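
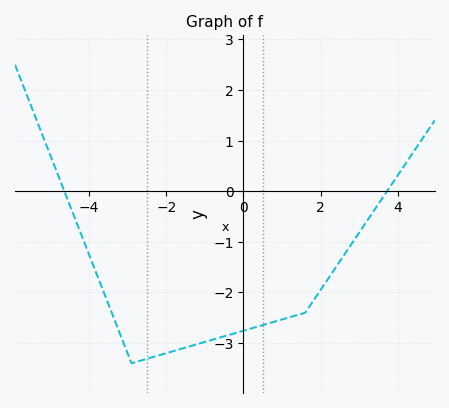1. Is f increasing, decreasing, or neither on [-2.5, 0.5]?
increasing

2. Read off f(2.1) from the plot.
-1.8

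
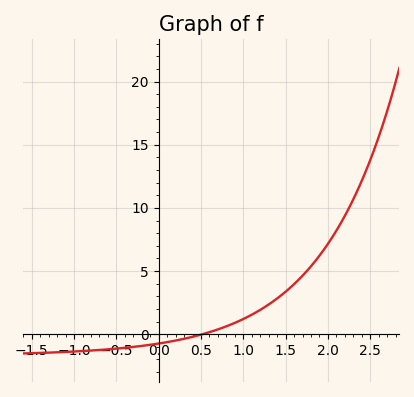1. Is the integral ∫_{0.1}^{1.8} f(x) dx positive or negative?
positive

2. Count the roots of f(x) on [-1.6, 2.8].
1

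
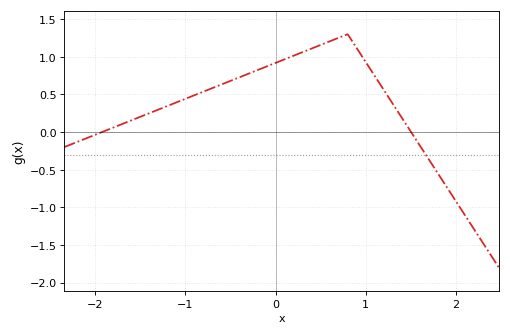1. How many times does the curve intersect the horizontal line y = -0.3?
1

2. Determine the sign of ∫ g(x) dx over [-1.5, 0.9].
positive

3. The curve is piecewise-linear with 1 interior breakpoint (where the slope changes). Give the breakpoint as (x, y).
(0.8, 1.3)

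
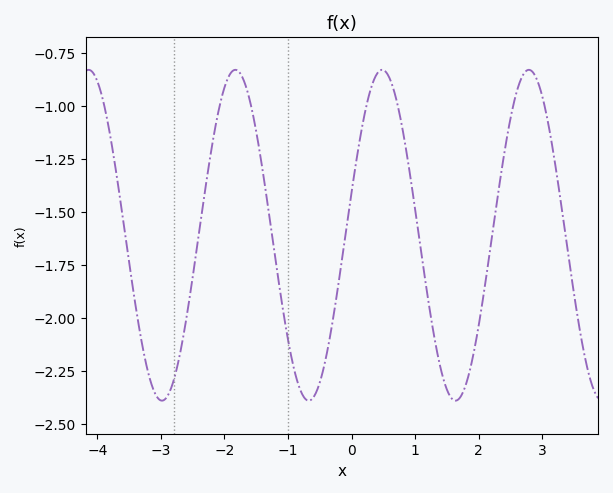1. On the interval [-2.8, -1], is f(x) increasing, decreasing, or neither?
neither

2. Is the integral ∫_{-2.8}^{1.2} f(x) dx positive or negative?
negative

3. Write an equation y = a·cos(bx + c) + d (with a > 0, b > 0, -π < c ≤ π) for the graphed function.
y = 0.78cos(2.72x - 1.31) - 1.61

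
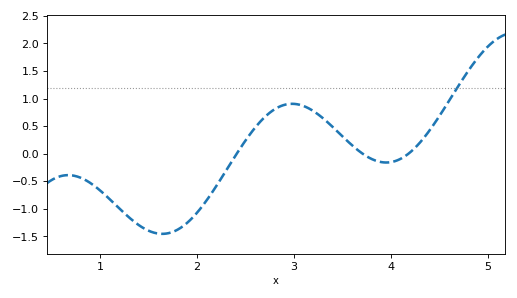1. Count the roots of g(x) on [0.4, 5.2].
3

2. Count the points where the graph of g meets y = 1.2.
1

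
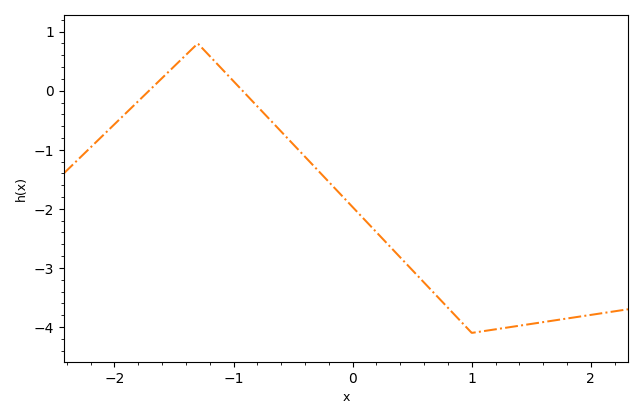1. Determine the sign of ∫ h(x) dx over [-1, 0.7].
negative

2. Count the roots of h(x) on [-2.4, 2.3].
2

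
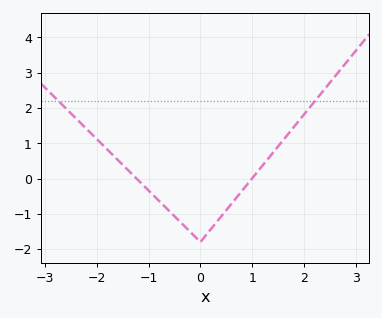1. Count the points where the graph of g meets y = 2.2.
2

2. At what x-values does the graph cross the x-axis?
-1.2, 1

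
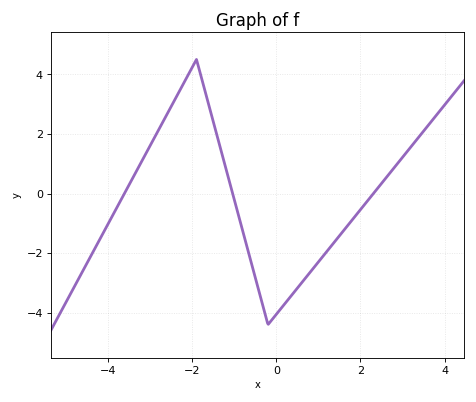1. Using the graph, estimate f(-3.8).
-0.4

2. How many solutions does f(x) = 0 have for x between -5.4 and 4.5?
3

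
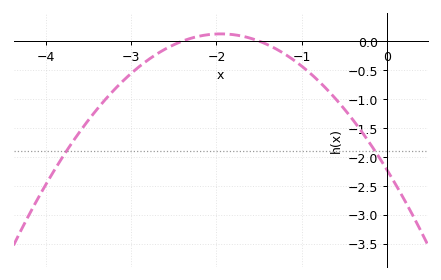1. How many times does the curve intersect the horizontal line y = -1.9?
2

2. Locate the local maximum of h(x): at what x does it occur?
-2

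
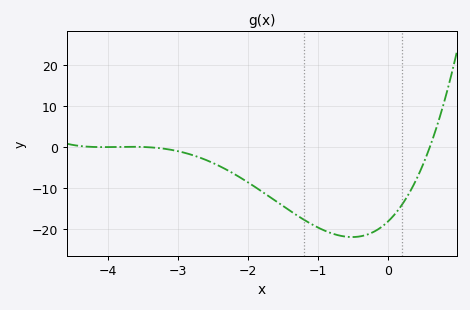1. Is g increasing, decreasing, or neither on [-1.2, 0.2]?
neither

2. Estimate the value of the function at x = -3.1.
-1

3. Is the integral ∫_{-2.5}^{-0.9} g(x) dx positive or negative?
negative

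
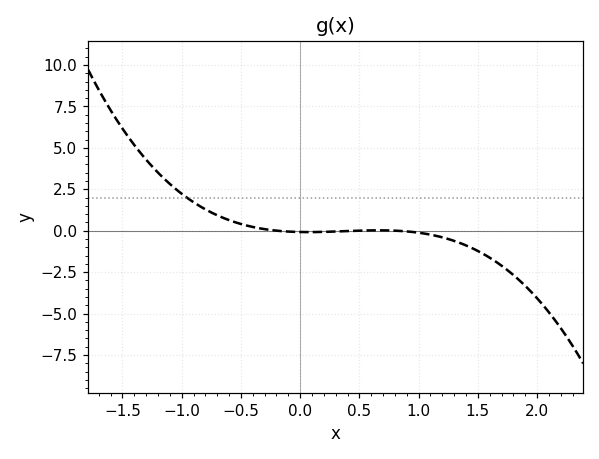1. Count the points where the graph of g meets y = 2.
1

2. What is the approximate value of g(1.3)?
-0.618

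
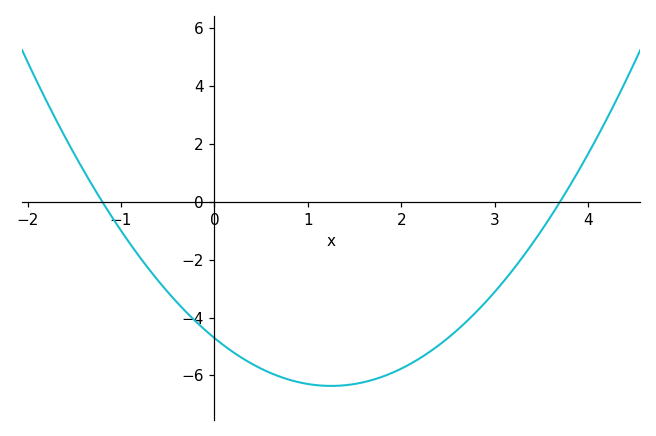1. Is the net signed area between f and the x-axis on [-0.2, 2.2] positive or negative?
negative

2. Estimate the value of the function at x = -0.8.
-1.91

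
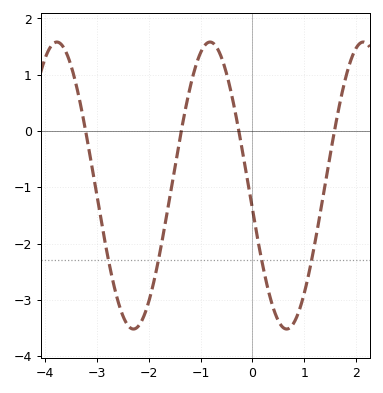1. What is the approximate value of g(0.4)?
-3.1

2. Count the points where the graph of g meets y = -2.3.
4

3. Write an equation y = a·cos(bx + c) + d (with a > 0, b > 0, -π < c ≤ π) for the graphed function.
y = 2.55cos(2.1x + 1.7) - 0.97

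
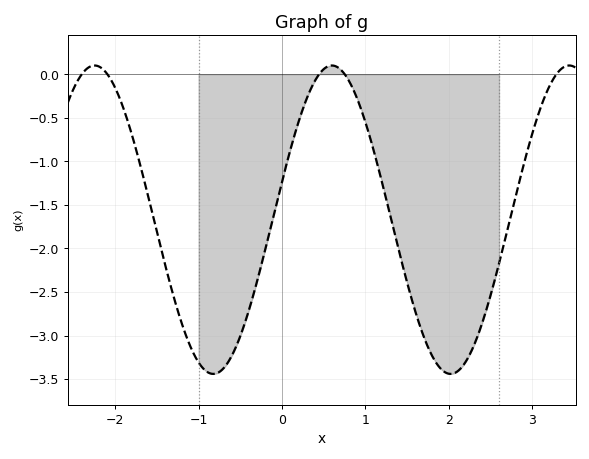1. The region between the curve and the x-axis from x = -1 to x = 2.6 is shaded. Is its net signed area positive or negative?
negative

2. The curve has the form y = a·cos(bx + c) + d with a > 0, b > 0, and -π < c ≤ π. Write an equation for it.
y = 1.77cos(2.2x - 1.3) - 1.67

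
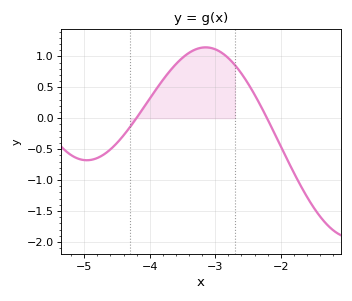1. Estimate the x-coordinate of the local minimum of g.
-5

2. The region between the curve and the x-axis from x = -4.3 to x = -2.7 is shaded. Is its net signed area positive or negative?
positive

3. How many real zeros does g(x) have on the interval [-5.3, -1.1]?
2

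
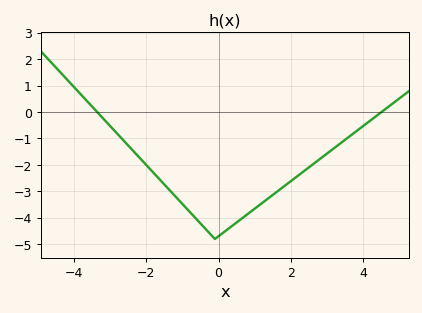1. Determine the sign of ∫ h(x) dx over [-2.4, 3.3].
negative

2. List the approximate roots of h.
-3.35, 4.5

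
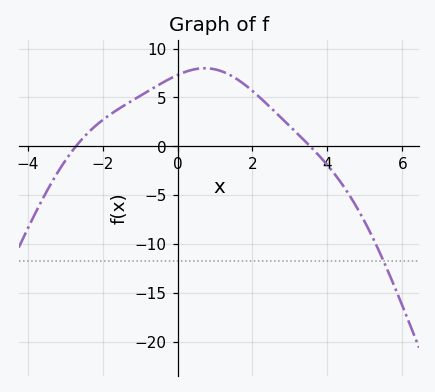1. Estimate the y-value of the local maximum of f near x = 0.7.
8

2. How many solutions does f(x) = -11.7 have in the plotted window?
1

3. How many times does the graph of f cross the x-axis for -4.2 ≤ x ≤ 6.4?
2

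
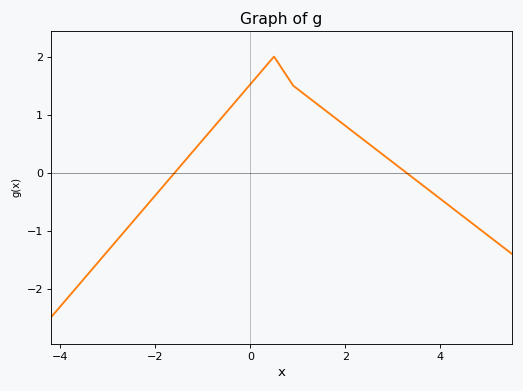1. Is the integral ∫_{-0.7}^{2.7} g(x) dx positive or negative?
positive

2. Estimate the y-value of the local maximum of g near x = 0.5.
2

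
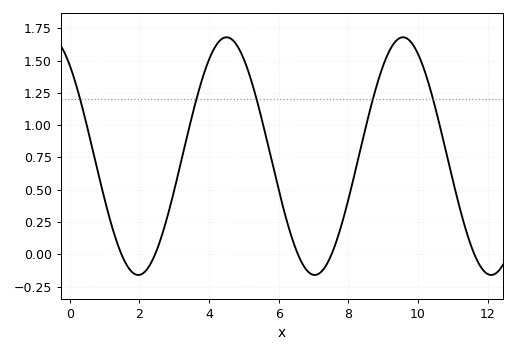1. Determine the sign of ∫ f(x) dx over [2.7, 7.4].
positive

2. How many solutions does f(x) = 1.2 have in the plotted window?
5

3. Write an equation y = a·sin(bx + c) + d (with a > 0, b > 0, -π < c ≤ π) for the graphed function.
y = 0.92sin(1.2x + 2.3) + 0.76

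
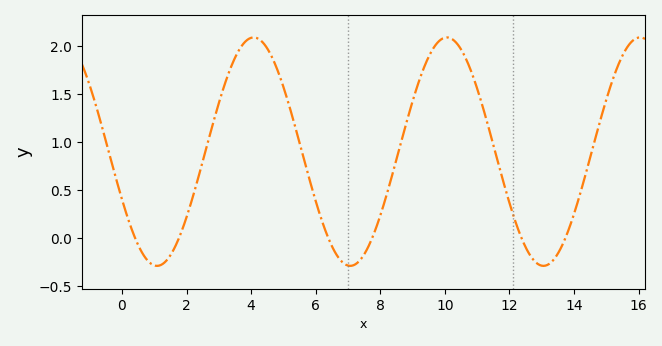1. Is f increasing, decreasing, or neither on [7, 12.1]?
neither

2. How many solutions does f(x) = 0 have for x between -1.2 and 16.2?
6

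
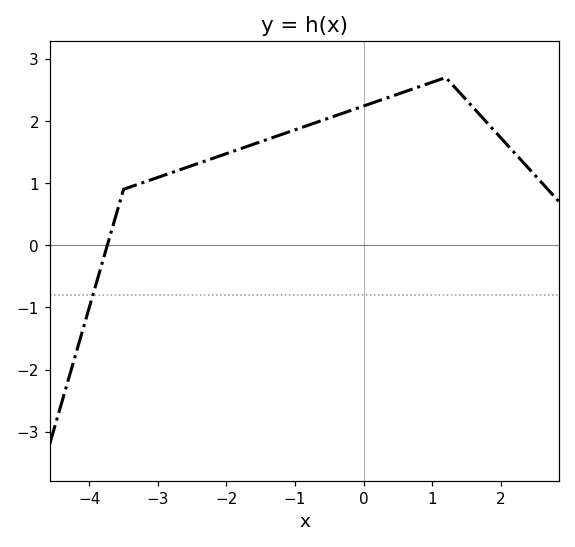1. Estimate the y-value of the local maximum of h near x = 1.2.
2.7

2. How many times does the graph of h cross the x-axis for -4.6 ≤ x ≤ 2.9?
1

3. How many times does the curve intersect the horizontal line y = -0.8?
1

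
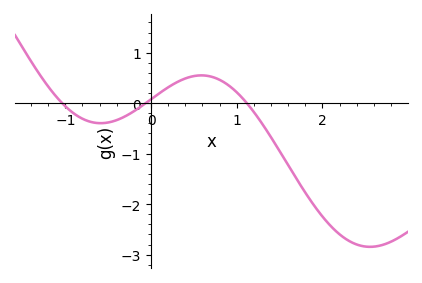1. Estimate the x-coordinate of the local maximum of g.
0.6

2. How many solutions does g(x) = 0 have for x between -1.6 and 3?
3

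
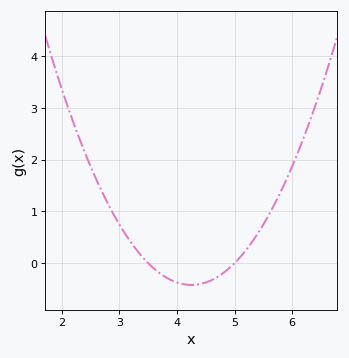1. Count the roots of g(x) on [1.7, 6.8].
2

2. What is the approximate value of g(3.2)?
0.405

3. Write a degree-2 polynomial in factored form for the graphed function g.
y = 0.75(x - 3.5)(x - 5)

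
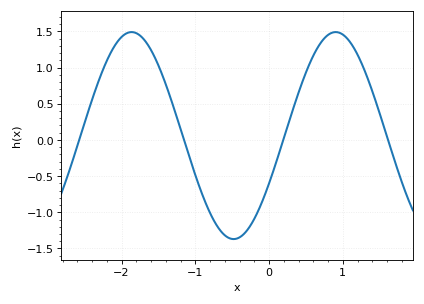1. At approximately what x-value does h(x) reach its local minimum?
-0.5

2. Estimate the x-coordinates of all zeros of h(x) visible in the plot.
-2.6, -1.2, 0.2, 1.6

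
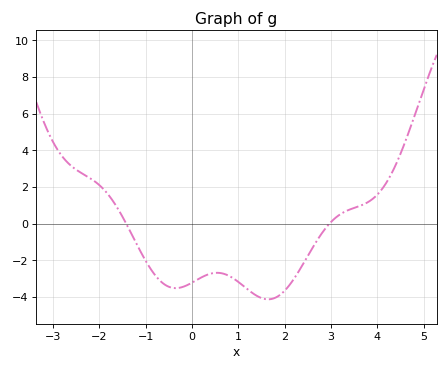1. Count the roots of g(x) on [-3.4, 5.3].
2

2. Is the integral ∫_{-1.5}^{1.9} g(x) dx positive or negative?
negative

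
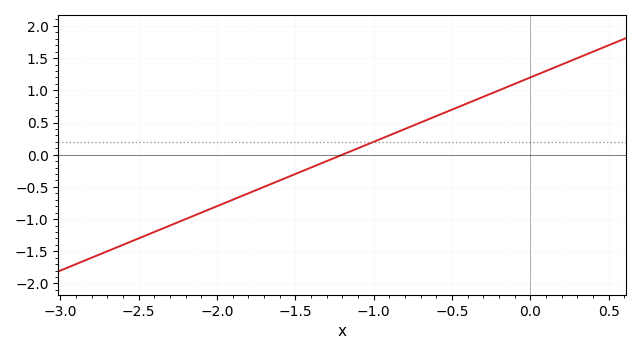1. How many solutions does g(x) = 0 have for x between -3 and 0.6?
1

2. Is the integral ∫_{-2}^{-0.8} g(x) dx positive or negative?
negative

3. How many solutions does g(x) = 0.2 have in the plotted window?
1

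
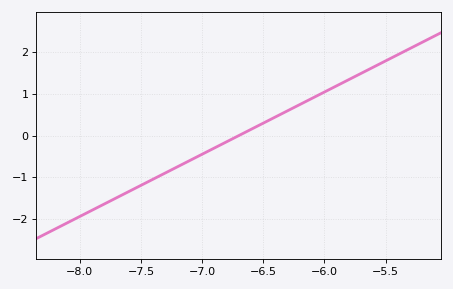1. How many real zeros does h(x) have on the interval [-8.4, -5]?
1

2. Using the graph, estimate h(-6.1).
0.9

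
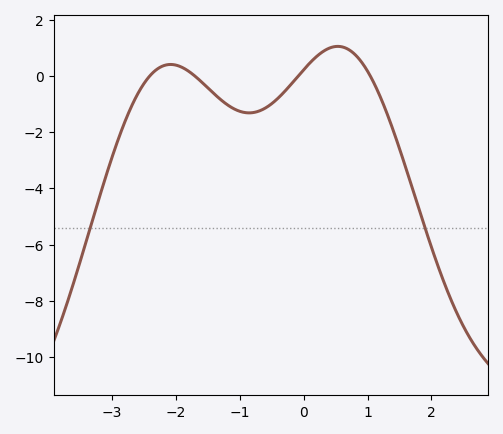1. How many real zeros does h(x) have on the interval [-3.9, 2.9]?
4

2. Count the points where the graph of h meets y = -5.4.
2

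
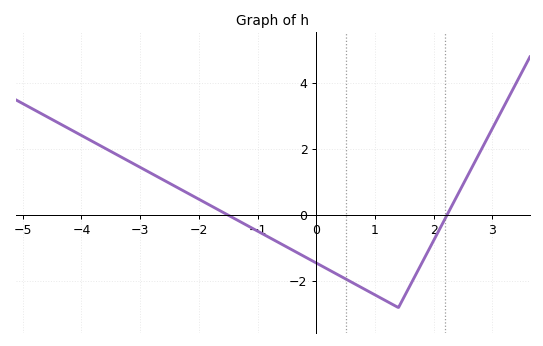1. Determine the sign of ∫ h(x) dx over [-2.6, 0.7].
negative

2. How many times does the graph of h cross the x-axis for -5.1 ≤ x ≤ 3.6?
2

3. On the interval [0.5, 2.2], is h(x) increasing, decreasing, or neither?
neither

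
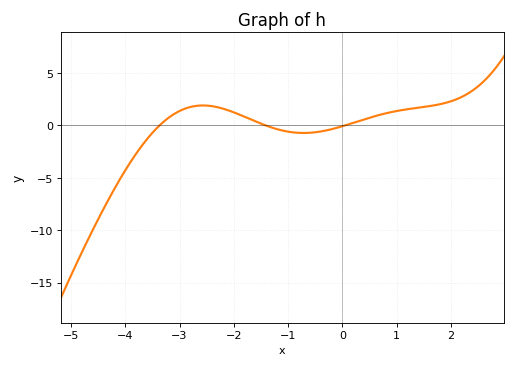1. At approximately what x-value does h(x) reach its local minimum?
-0.716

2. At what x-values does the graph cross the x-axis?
-3.37, -1.41, 0.042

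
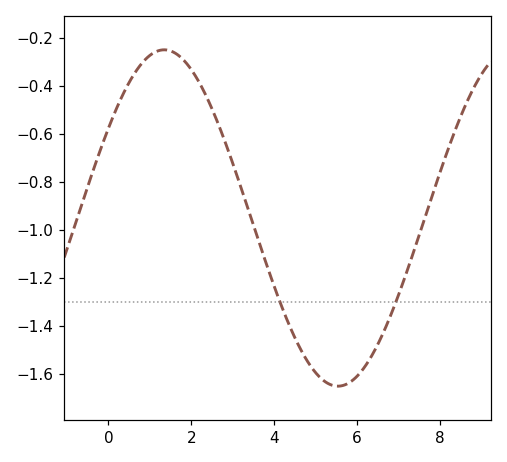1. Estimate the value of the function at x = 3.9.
-1.18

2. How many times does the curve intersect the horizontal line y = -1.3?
2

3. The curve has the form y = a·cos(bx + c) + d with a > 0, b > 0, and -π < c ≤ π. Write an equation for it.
y = 0.7cos(0.75x - 1) - 0.95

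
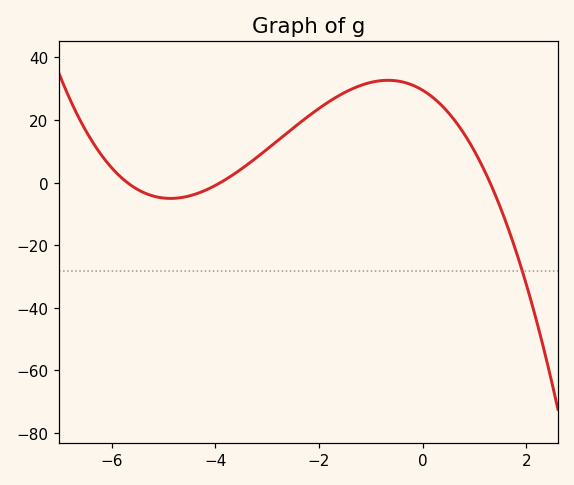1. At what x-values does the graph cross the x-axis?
-5.7, -3.9, 1.3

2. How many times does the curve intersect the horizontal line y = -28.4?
1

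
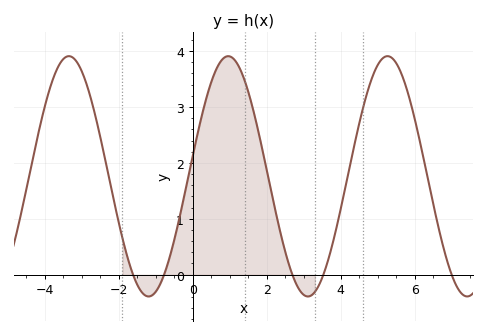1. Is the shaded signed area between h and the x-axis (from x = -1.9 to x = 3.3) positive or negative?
positive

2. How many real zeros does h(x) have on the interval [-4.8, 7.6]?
5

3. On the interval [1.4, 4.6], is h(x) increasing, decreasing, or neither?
neither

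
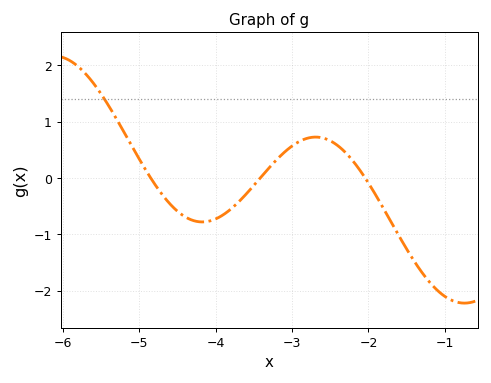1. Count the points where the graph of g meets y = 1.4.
1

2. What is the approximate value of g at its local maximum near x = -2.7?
0.7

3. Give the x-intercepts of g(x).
-4.9, -3.4, -2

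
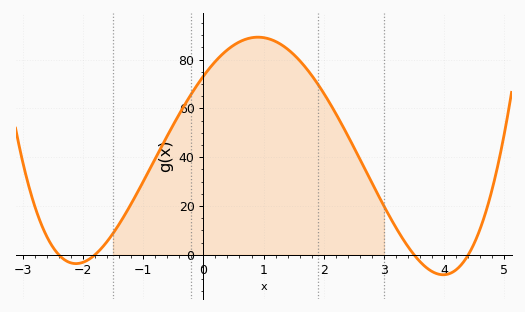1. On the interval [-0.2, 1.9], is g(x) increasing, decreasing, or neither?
neither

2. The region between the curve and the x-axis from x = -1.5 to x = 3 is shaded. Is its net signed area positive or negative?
positive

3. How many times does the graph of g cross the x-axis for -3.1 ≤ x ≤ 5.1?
4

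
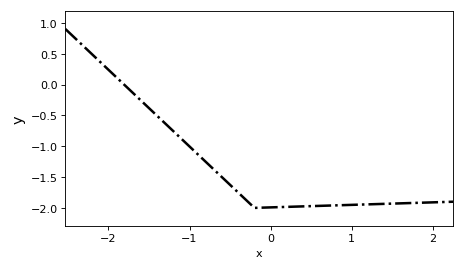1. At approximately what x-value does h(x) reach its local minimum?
-0.2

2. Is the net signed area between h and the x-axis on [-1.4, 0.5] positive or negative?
negative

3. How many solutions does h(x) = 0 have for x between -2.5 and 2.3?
1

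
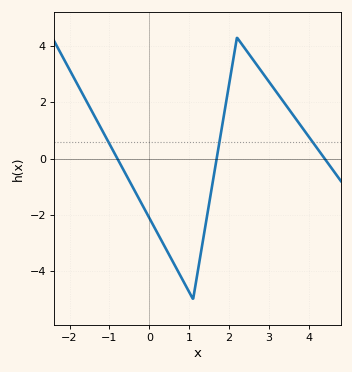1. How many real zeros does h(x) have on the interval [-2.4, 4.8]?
3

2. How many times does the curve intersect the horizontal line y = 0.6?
3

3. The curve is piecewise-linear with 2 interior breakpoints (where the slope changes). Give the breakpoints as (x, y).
(1.1, -5); (2.2, 4.3)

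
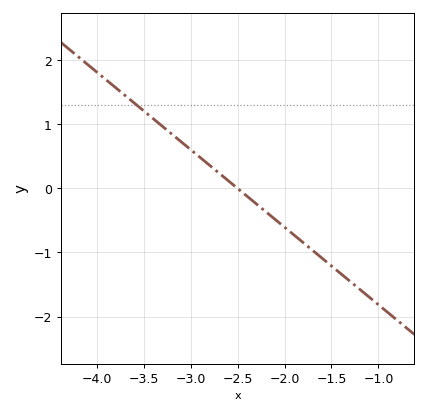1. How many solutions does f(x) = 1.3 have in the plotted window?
1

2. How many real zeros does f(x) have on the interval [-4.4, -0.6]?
1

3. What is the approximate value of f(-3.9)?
1.69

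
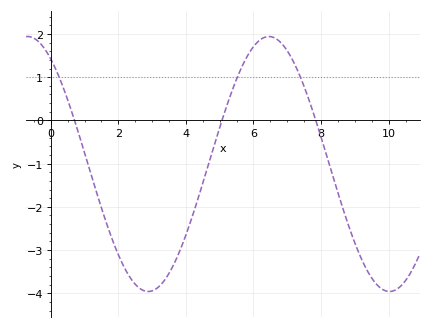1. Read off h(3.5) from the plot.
-3.5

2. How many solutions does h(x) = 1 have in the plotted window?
3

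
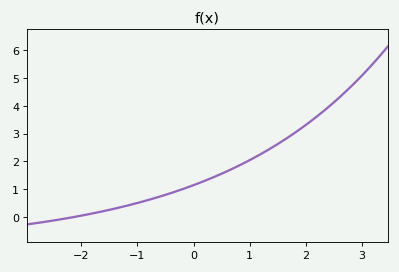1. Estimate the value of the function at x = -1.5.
0.249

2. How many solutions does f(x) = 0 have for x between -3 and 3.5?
1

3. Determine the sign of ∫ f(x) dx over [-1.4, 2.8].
positive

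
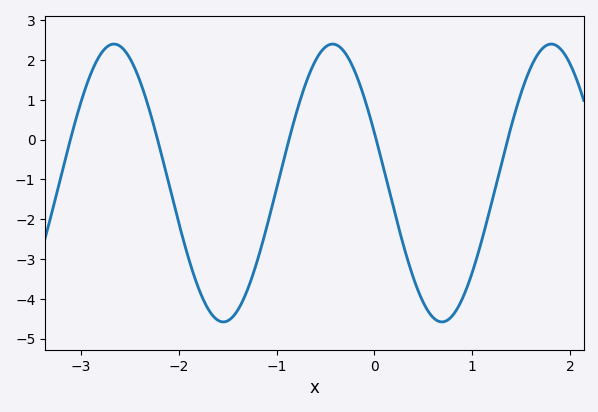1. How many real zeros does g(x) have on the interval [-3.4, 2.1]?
5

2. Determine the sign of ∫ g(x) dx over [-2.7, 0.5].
negative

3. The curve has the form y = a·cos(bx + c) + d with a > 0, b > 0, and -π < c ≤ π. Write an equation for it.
y = 3.49cos(2.81x + 1.2) - 1.09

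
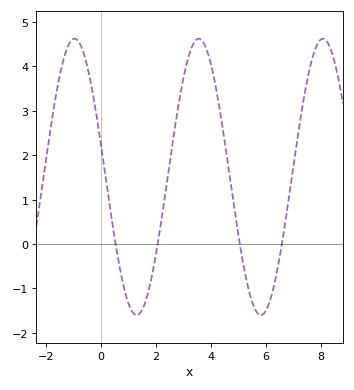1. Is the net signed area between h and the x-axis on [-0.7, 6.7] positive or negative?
positive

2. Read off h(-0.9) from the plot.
4.6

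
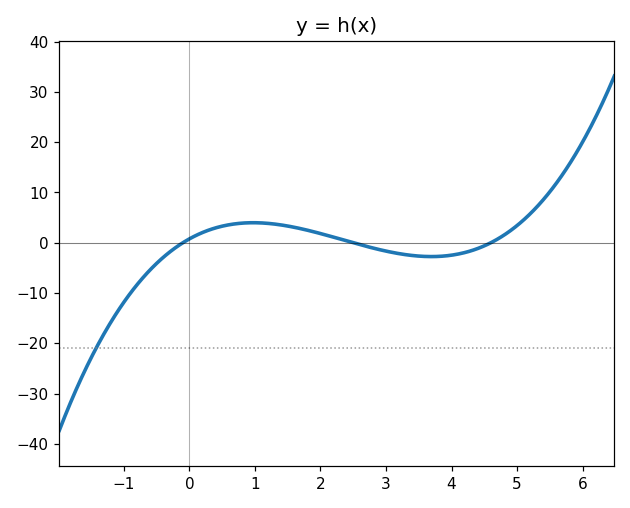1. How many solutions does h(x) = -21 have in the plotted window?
1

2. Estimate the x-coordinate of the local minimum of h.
3.6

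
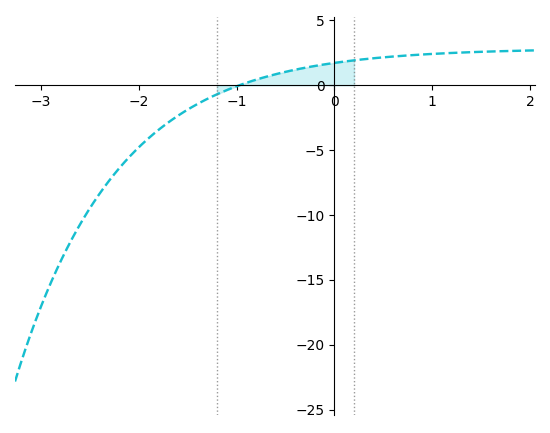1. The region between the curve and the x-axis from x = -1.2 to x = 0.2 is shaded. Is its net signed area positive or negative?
positive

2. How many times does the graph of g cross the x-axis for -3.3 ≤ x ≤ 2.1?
1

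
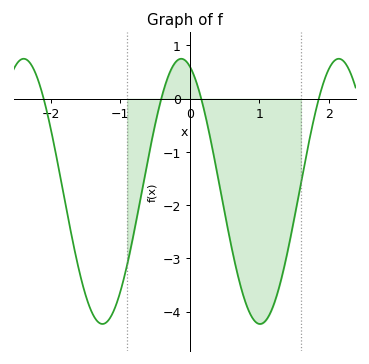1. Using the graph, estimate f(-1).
-3.6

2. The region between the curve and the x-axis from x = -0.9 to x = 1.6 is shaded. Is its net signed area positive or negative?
negative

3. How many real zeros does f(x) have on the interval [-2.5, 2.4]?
4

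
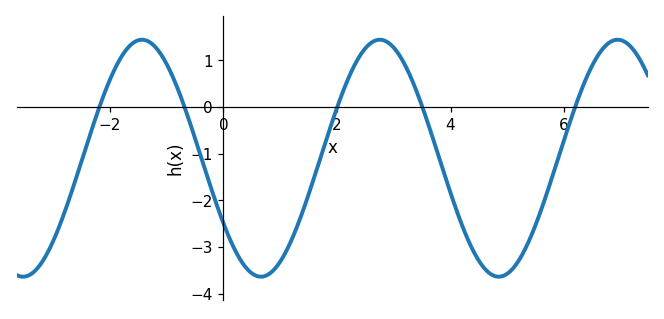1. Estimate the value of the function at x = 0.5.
-3.6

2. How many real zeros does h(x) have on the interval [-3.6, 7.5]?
5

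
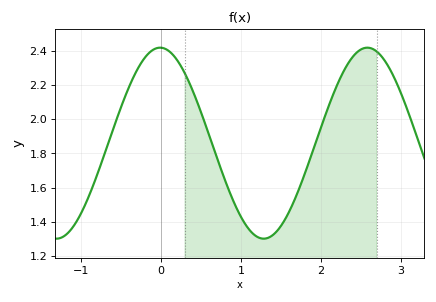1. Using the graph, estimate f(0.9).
1.53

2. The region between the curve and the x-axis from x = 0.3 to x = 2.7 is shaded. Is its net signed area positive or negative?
positive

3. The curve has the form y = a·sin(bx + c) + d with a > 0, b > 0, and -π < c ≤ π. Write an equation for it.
y = 0.56sin(2.42x + 1.6) + 1.86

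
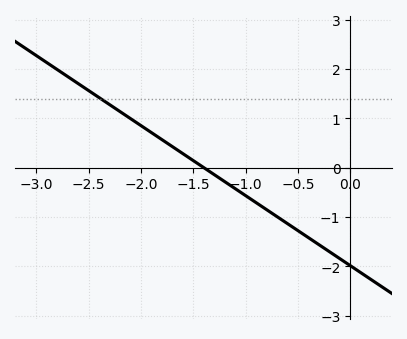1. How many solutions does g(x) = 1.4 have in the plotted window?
1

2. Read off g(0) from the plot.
-1.99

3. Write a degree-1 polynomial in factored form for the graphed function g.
y = -1.42(x + 1.4)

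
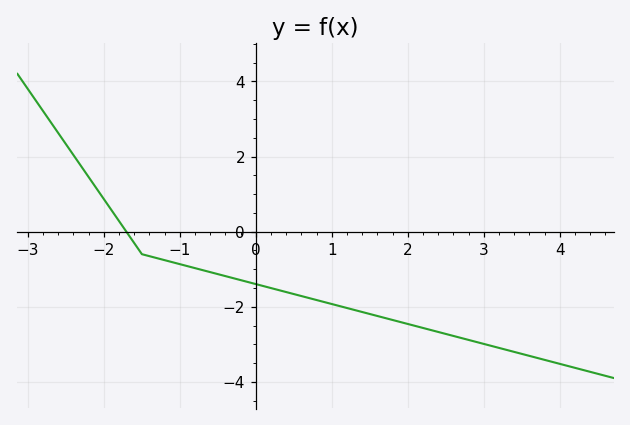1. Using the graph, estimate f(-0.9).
-0.919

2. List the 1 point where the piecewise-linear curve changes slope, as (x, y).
(-1.5, -0.6)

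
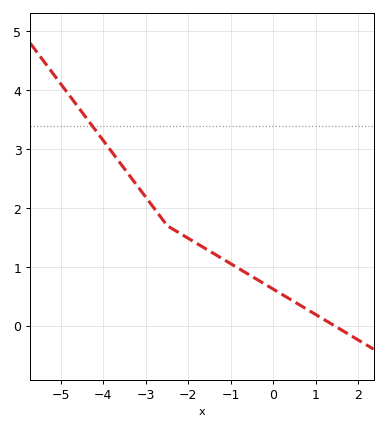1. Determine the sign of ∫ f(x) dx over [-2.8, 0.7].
positive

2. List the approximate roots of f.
1.43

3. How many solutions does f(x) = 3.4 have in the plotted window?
1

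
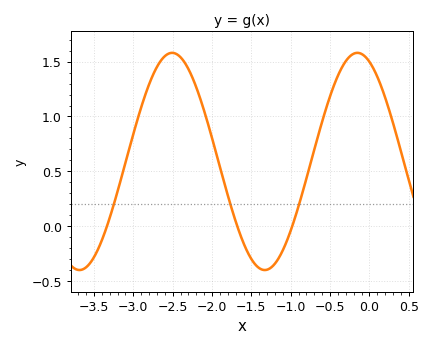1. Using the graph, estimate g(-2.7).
1.45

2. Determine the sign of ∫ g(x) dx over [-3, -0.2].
positive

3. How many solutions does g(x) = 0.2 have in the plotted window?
3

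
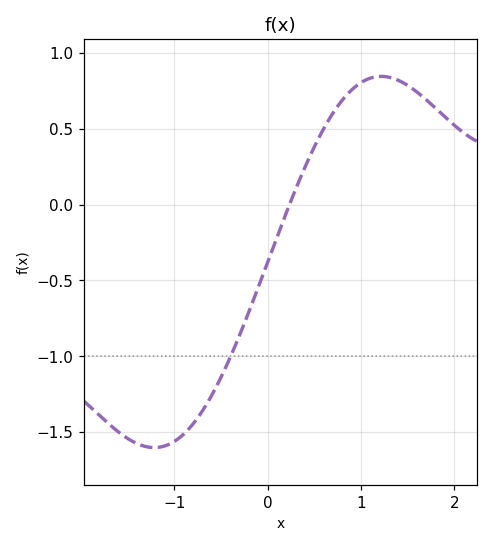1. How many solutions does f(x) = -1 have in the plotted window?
1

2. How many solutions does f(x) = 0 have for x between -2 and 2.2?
1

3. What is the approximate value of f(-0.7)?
-1.36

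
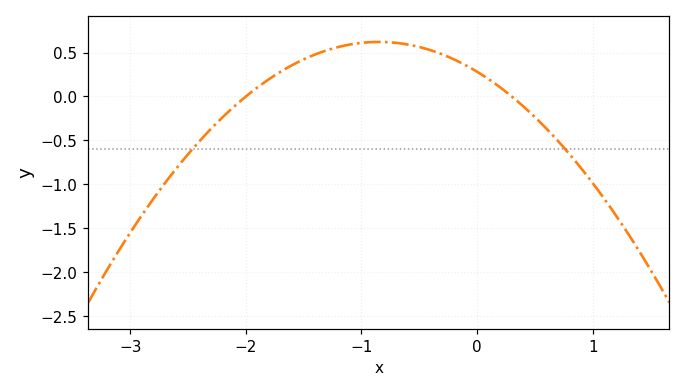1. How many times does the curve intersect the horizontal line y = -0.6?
2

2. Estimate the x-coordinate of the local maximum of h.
-0.8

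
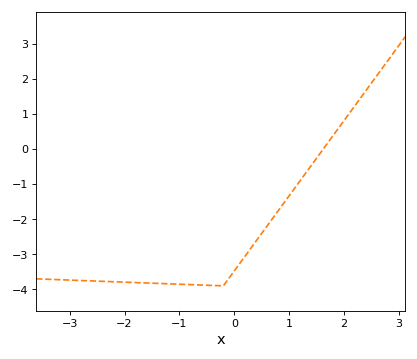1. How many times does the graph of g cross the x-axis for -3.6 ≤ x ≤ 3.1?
1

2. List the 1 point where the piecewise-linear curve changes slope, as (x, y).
(-0.2, -3.9)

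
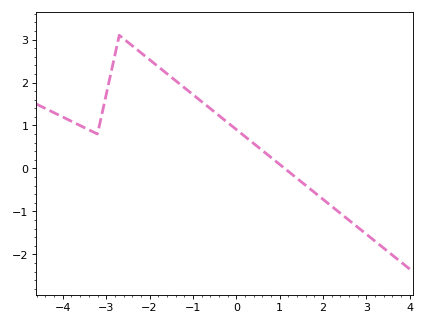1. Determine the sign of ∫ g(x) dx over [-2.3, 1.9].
positive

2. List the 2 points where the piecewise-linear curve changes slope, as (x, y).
(-3.2, 0.8); (-2.7, 3.1)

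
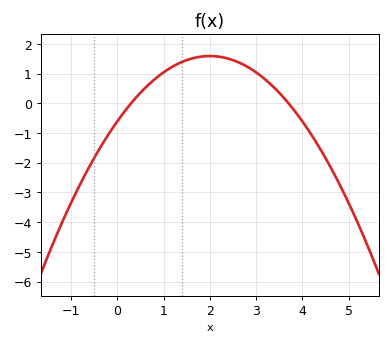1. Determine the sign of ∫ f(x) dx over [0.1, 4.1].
positive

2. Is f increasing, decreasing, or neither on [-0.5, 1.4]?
increasing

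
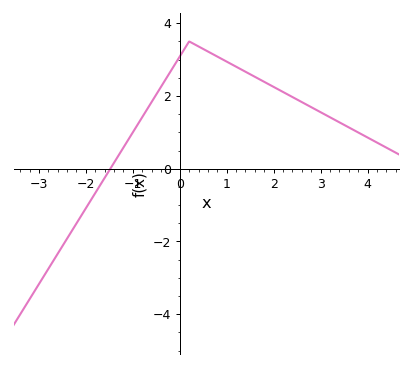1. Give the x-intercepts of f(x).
-1.4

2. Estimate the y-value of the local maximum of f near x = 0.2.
3.4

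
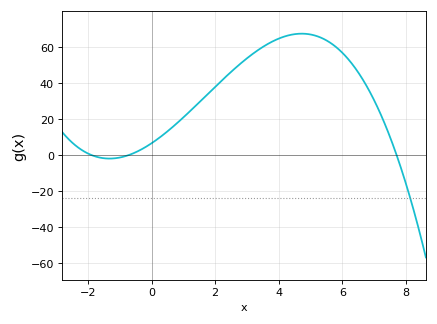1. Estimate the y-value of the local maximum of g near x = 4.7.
68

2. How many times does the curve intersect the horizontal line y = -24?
1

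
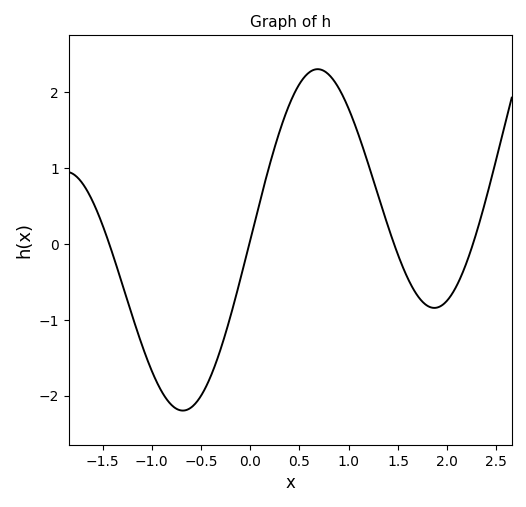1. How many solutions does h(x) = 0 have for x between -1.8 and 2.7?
4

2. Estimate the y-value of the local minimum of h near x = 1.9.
-0.8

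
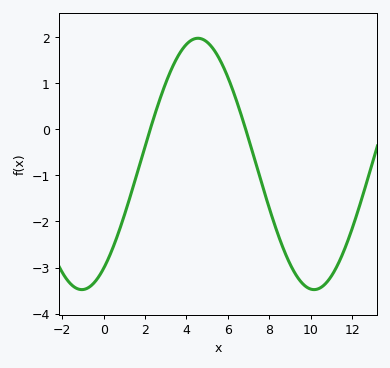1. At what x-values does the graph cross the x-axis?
2.25, 6.86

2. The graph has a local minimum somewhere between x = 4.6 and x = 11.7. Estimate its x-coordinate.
10.2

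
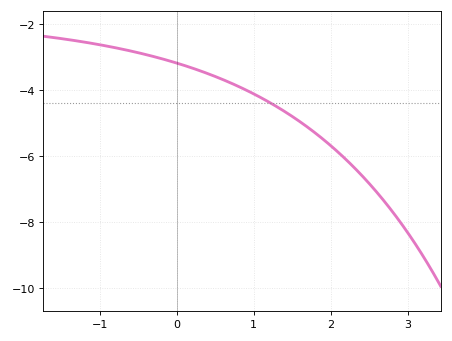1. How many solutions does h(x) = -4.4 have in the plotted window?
1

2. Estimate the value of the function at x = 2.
-5.69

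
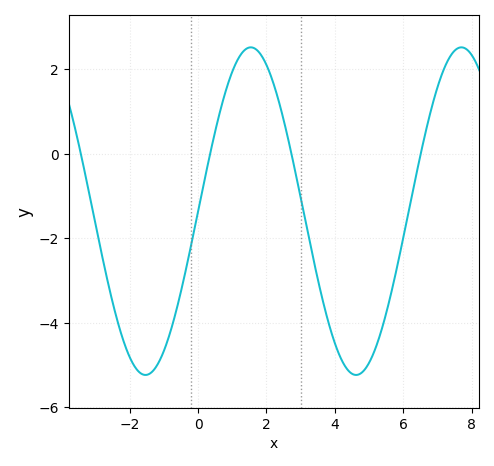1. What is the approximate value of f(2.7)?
0.2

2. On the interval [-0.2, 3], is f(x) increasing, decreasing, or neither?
neither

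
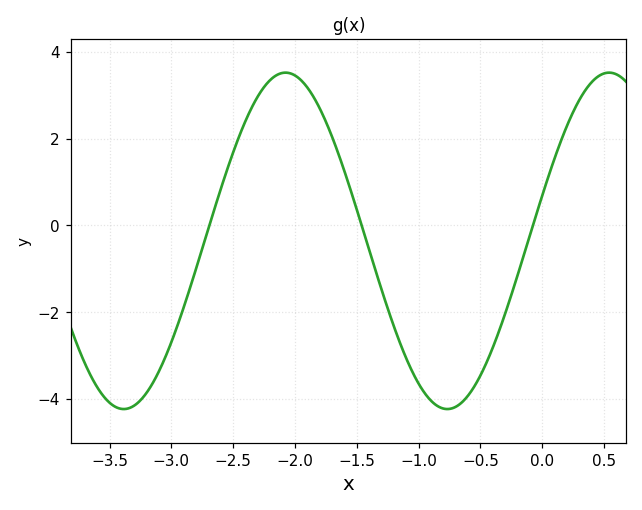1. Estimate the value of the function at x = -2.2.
3.35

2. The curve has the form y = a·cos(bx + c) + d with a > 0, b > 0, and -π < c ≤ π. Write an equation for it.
y = 3.88cos(2.4x - 1.3) - 0.36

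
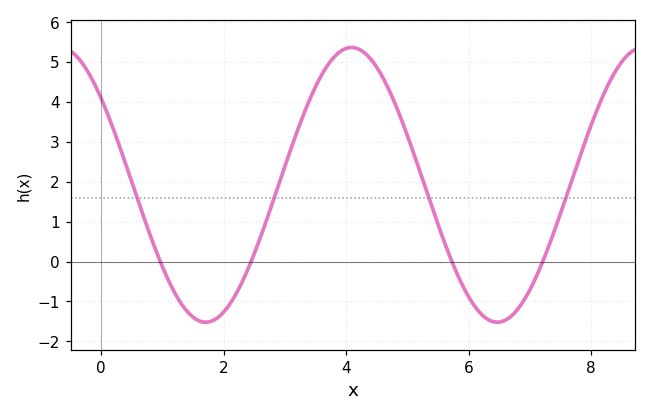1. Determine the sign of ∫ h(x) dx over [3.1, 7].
positive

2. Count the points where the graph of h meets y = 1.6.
4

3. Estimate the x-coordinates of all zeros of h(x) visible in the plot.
0.965, 2.45, 5.72, 7.21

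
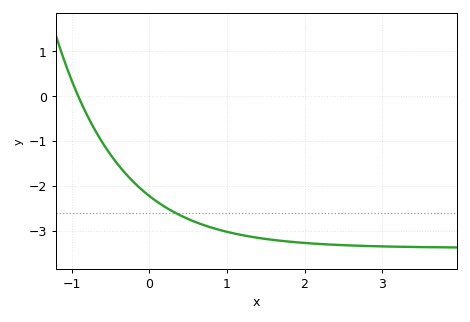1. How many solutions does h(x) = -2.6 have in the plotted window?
1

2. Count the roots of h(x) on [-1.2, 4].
1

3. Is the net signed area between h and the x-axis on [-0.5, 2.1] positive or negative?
negative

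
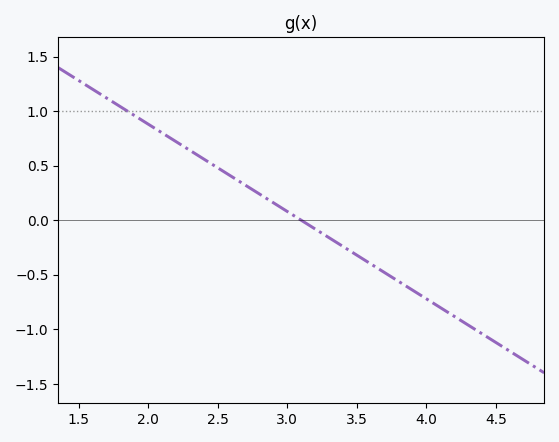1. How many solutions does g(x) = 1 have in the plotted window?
1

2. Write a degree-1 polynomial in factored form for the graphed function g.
y = -0.8(x - 3.1)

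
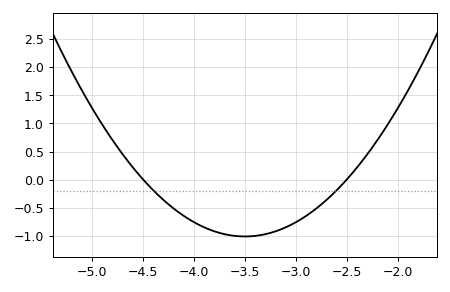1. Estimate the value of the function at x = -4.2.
-0.515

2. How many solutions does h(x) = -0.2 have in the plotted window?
2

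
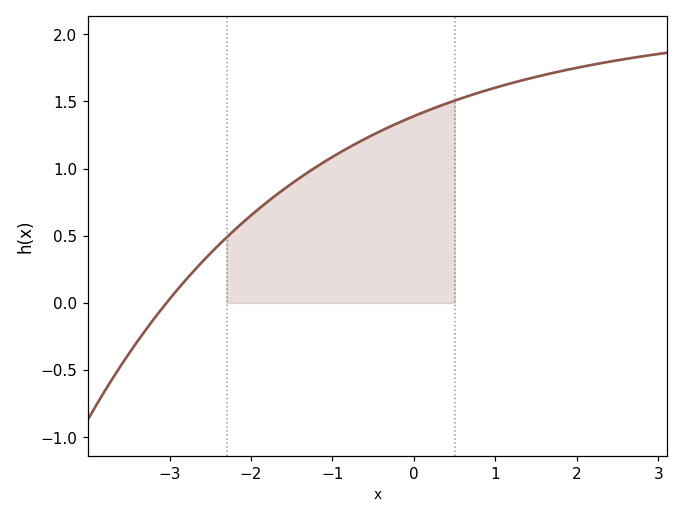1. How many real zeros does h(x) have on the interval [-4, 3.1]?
1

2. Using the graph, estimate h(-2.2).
0.55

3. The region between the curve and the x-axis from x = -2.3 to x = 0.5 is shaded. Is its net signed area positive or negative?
positive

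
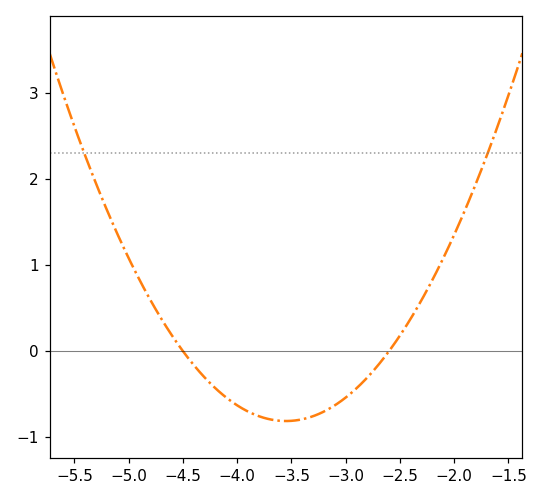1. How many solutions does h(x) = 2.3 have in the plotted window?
2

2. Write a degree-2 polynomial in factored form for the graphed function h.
y = 0.9(x + 4.5)(x + 2.6)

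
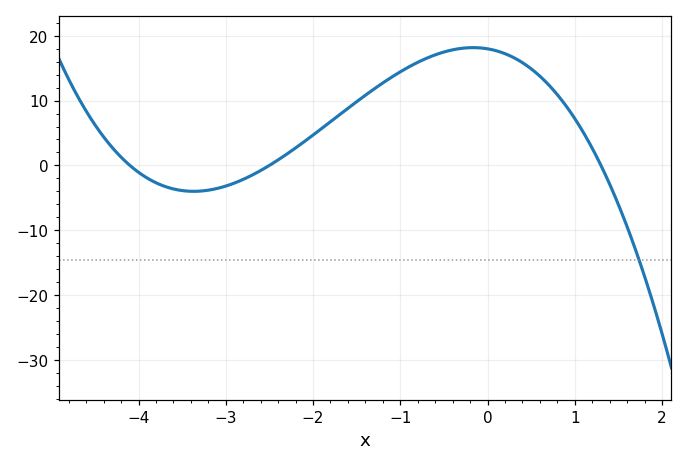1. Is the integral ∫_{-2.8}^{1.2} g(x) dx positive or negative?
positive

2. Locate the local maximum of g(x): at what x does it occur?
-0.165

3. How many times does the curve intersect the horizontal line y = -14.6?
1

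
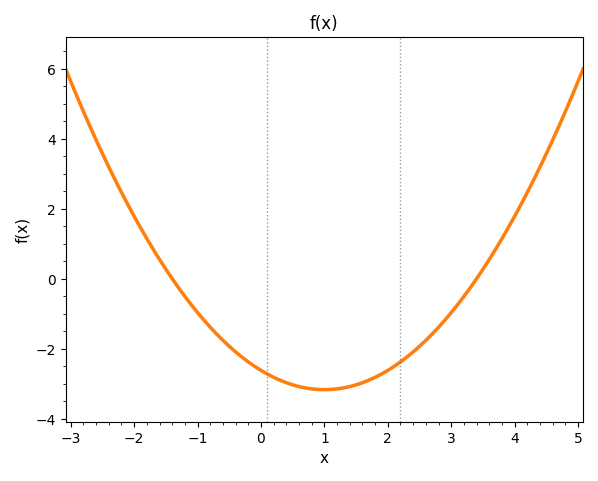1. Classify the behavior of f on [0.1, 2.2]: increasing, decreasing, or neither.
neither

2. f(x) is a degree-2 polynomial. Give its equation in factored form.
y = 0.55(x + 1.4)(x - 3.4)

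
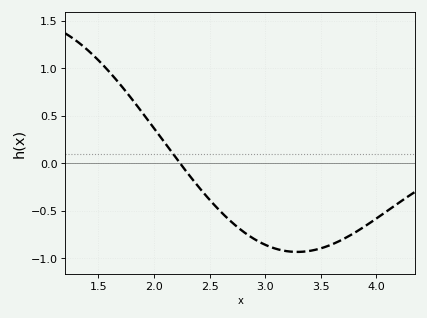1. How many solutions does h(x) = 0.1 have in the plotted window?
1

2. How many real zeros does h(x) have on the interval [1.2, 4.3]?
1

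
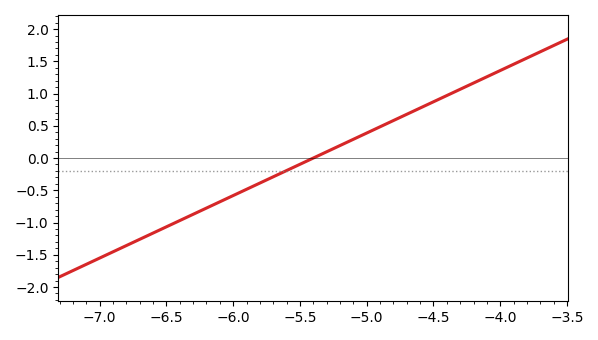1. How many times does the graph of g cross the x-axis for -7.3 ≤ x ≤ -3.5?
1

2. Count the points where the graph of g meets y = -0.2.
1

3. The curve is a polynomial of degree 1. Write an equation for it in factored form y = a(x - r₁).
y = 0.97(x + 5.4)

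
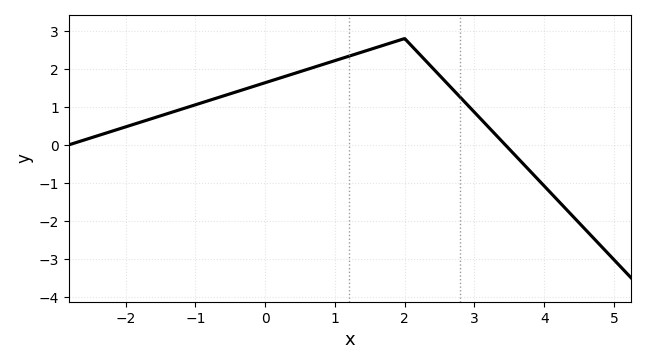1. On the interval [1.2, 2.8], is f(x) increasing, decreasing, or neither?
neither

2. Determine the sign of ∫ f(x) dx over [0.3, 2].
positive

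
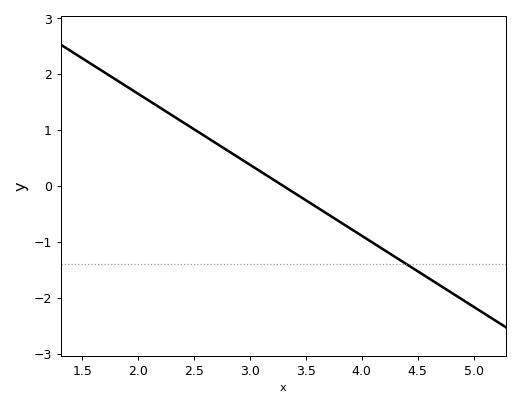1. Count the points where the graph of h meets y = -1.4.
1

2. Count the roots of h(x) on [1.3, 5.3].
1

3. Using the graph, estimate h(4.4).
-1.4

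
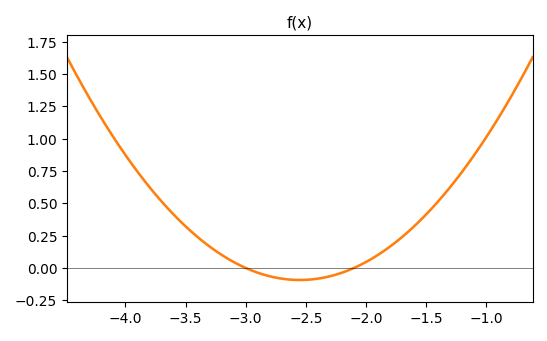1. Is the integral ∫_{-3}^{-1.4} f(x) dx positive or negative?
positive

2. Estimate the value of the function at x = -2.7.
-0.08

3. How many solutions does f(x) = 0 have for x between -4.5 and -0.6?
2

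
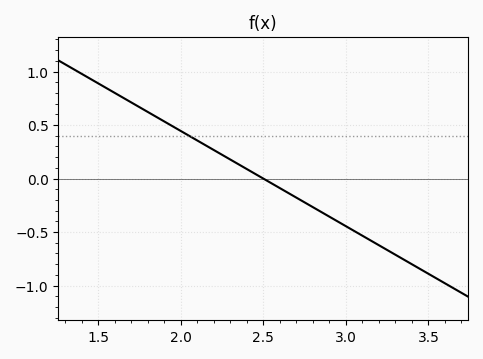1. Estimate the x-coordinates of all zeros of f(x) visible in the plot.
2.5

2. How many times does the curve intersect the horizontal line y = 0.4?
1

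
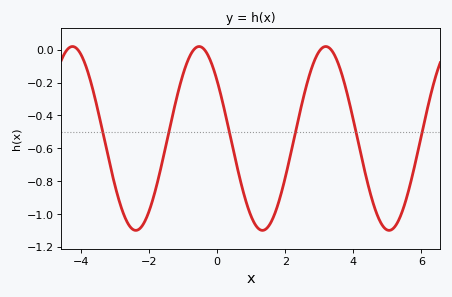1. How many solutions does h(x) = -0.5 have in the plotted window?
6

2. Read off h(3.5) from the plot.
-0.06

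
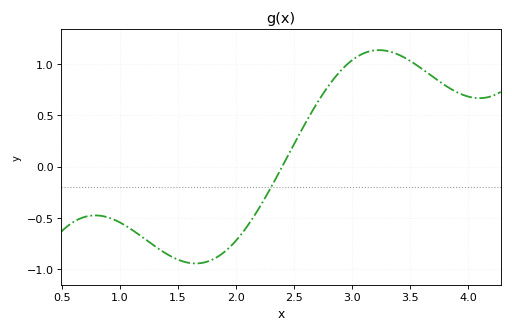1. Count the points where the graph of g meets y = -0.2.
1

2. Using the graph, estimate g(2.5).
0.2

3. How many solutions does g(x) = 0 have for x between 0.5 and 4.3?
1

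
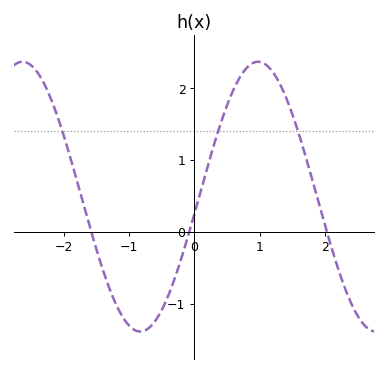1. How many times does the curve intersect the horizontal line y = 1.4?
3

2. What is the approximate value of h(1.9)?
0.424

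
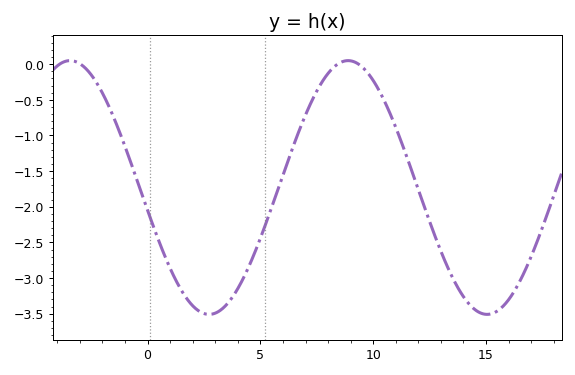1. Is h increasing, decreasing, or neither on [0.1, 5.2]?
neither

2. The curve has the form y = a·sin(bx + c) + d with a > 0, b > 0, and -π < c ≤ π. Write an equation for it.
y = 1.78sin(0.51x - 3) - 1.73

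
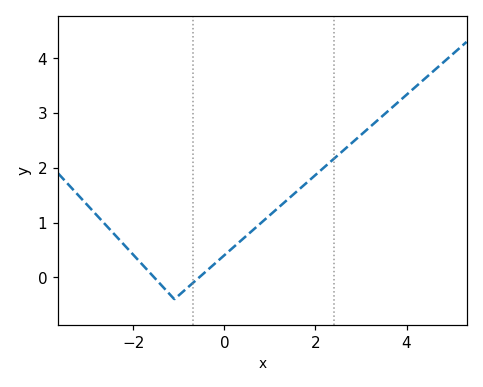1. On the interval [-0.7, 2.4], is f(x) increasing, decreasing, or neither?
increasing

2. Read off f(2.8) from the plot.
2.5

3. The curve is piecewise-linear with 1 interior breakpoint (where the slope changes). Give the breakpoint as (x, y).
(-1.1, -0.4)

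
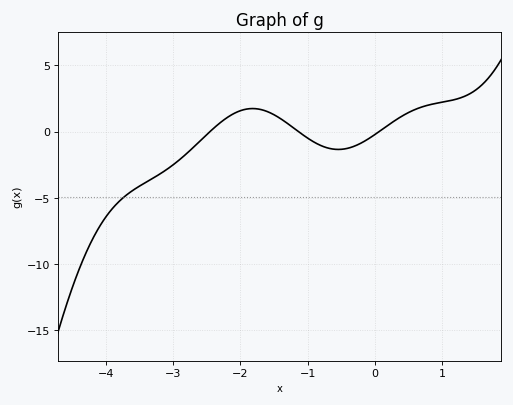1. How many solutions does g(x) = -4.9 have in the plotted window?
1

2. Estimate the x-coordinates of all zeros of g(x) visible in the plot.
-2.5, -1.1, 0.1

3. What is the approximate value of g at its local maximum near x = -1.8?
1.5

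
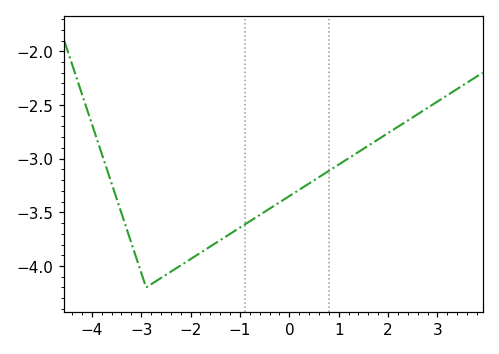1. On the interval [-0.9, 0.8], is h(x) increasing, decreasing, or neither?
increasing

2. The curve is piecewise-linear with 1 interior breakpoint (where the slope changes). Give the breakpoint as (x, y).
(-2.9, -4.2)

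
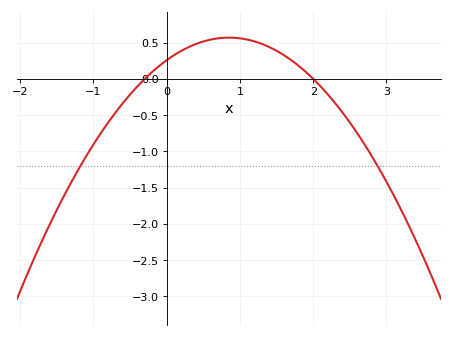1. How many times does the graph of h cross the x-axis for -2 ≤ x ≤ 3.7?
2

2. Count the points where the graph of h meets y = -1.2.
2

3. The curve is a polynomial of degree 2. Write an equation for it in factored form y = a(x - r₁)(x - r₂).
y = -0.43(x + 0.3)(x - 2)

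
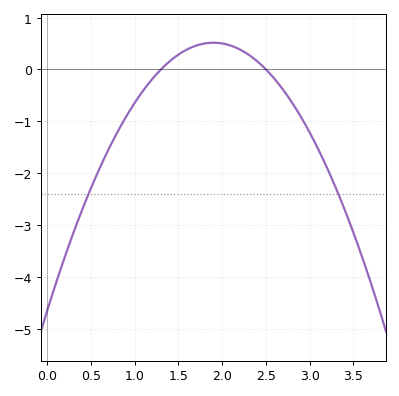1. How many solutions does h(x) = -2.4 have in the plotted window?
2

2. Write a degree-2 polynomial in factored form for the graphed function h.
y = -1.43(x - 1.3)(x - 2.5)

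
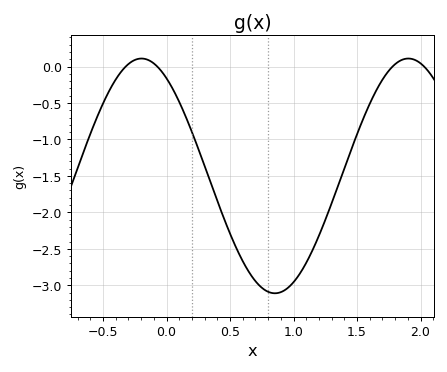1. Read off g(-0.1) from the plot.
0.05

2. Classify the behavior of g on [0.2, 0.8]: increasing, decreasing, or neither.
decreasing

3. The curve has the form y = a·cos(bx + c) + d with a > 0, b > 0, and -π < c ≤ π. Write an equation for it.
y = 1.61cos(3x + 0.59) - 1.5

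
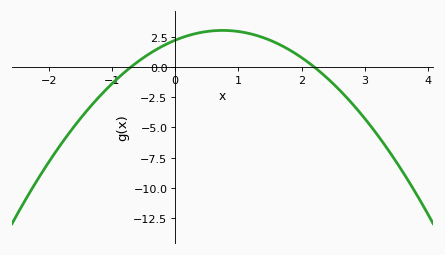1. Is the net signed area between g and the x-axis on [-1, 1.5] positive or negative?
positive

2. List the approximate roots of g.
-0.7, 2.2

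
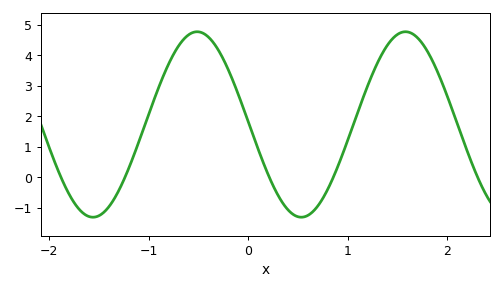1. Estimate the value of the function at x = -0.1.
2.7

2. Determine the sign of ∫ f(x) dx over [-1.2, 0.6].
positive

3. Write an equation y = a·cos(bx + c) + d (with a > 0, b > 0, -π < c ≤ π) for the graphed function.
y = 3.04cos(3x + 1.5) + 1.73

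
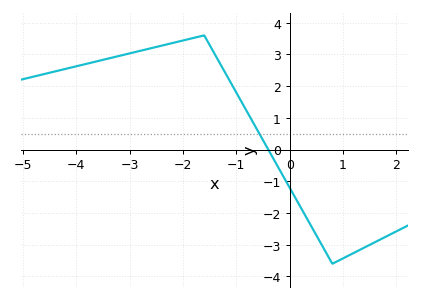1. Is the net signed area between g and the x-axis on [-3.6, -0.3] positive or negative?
positive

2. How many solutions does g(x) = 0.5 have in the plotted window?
1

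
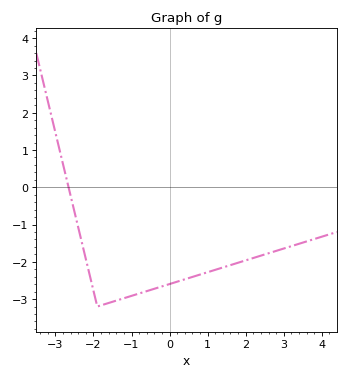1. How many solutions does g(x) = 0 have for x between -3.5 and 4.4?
1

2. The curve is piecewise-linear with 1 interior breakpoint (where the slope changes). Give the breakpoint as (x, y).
(-1.9, -3.2)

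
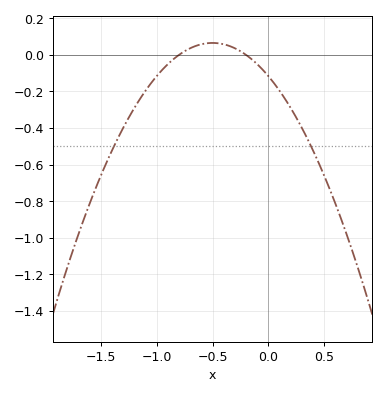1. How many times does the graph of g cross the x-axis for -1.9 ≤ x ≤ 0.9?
2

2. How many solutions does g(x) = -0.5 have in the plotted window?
2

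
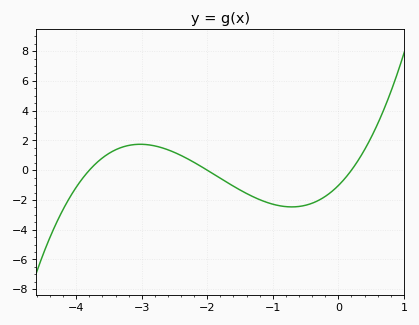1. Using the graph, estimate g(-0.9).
-2.4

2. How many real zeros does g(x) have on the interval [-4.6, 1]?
3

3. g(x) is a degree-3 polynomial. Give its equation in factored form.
y = 0.68(x + 3.8)(x + 2)(x - 0.2)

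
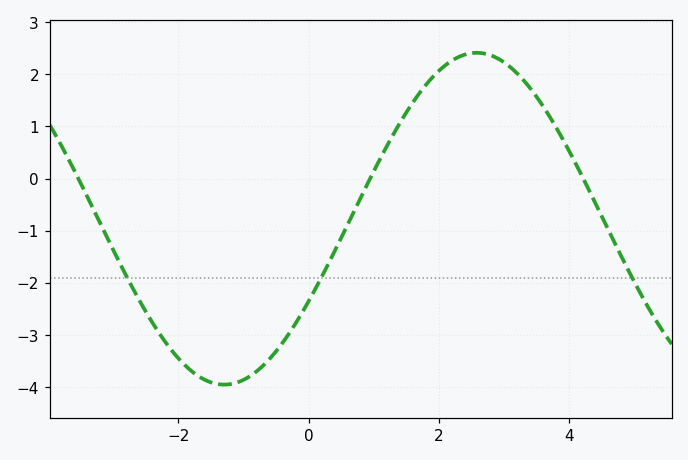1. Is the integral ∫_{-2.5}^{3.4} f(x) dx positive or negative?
negative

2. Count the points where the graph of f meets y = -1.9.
3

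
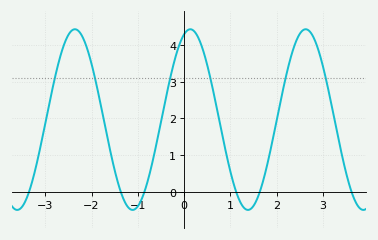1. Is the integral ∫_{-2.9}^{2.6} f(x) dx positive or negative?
positive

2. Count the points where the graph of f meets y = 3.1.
6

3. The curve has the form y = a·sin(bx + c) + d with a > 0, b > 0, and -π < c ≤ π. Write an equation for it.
y = 2.46sin(2.5x + 1.2) + 1.97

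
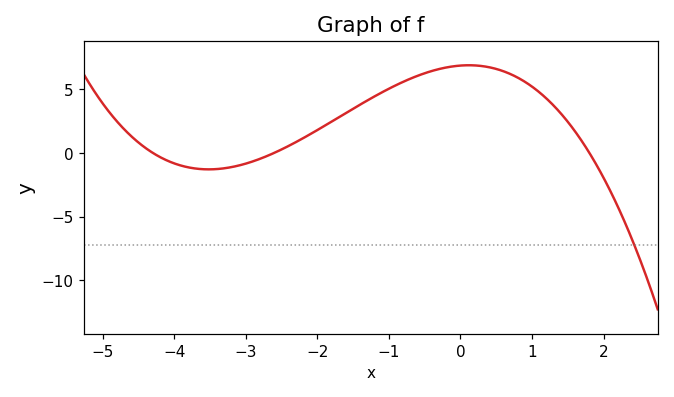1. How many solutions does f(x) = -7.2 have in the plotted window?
1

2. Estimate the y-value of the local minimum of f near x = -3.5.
-1.3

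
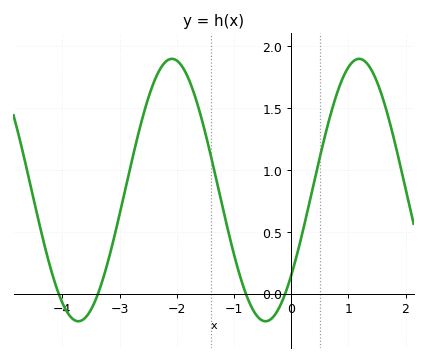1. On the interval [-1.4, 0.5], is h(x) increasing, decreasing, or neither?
neither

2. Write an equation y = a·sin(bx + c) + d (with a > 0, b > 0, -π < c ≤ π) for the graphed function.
y = 1.06sin(1.9x - 0.71) + 0.84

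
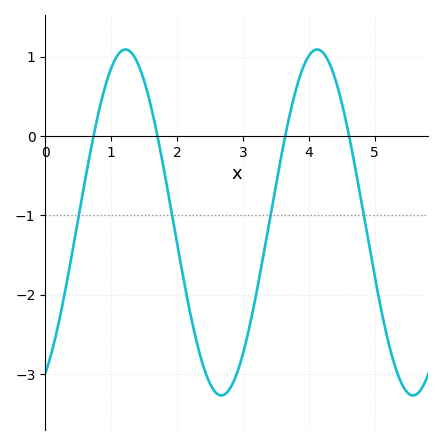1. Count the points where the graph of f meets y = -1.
4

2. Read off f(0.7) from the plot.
-0.139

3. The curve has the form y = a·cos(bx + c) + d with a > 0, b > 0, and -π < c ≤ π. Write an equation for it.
y = 2.18cos(2.16x - 2.63) - 1.09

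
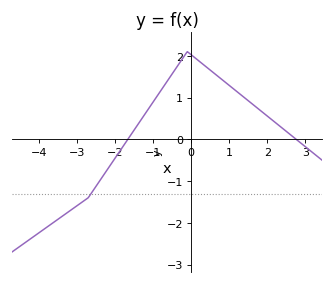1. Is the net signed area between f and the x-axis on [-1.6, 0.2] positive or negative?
positive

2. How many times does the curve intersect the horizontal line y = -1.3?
1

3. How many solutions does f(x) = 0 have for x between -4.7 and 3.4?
2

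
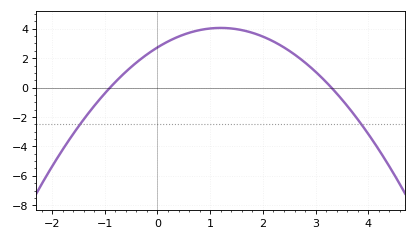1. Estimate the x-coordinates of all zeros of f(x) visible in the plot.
-0.9, 3.3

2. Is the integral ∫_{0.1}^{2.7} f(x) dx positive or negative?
positive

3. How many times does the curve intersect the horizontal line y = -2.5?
2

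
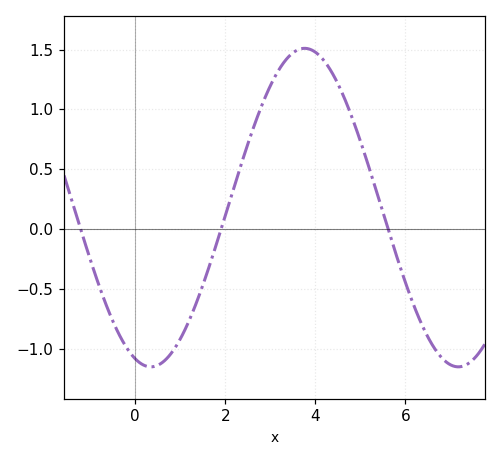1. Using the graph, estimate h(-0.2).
-1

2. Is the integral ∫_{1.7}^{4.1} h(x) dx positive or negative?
positive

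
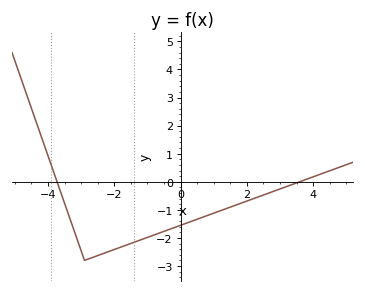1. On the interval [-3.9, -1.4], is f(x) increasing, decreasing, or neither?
neither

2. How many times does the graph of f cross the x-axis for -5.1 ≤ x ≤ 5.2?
2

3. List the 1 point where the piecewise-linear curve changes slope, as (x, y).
(-2.9, -2.8)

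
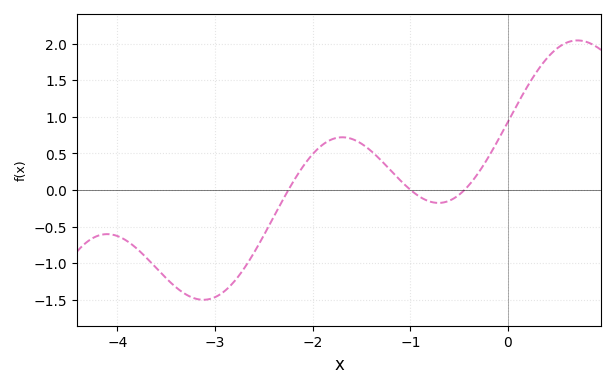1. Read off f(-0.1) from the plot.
0.7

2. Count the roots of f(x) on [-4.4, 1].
3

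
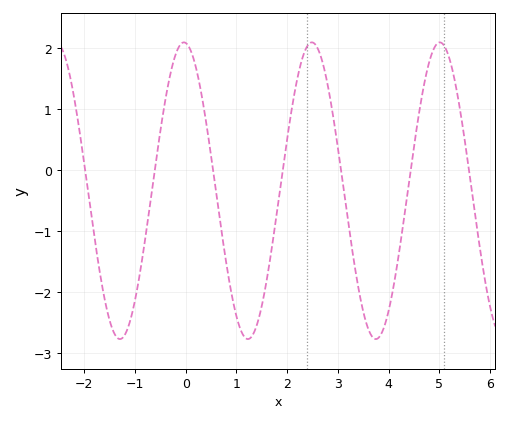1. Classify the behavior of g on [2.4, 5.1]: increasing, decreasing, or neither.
neither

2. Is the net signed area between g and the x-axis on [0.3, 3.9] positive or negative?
negative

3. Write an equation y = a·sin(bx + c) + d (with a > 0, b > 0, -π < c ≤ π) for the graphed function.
y = 2.43sin(2.5x + 1.7) - 0.34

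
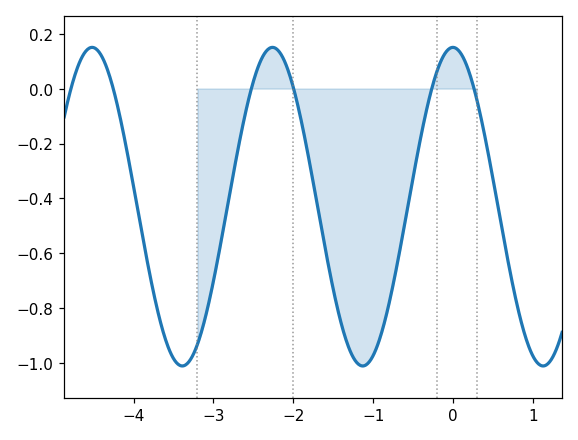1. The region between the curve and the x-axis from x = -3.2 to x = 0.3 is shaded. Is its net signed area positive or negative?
negative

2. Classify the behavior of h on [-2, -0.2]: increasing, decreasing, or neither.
neither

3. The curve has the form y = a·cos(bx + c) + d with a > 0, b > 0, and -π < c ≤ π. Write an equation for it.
y = 0.58cos(2.78x + 0) - 0.43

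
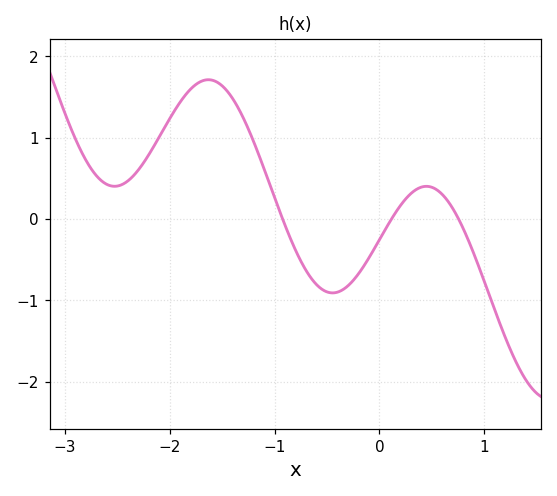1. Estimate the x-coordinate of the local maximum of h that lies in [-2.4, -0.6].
-1.6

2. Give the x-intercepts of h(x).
-0.9, 0.1, 0.8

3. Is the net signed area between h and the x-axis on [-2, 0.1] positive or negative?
positive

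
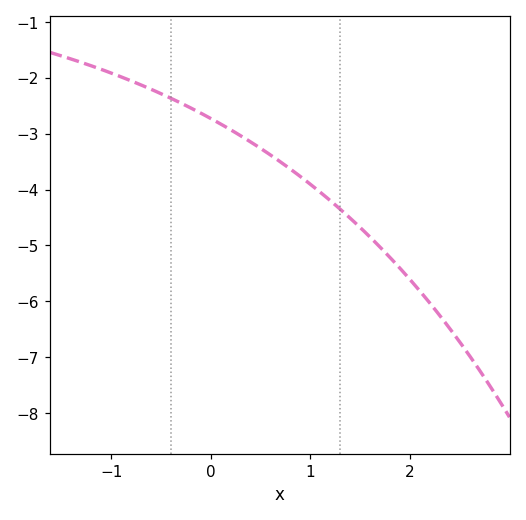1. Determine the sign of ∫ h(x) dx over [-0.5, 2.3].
negative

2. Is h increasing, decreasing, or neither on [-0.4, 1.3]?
decreasing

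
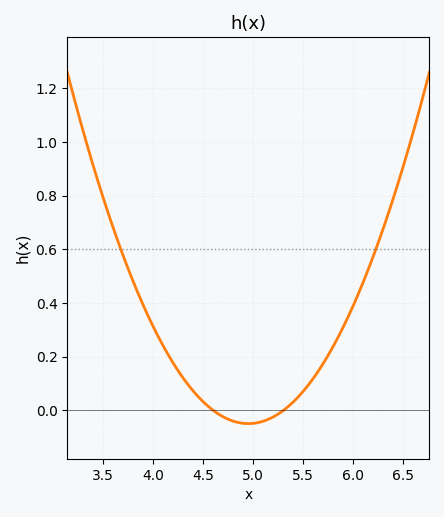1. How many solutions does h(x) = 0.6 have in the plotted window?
2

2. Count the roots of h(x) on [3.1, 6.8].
2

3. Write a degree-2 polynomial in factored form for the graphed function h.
y = 0.4(x - 4.6)(x - 5.3)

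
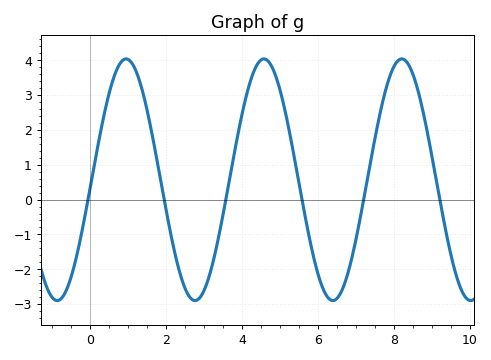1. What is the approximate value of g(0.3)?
2.08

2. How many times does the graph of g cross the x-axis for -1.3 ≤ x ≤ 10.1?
6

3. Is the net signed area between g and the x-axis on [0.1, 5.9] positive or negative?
positive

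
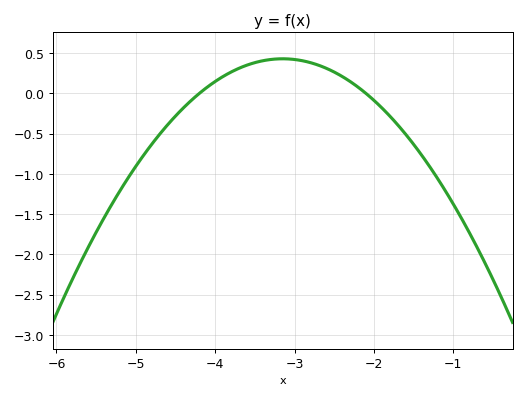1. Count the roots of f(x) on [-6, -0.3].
2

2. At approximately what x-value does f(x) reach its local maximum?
-3.15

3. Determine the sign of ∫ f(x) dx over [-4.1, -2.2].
positive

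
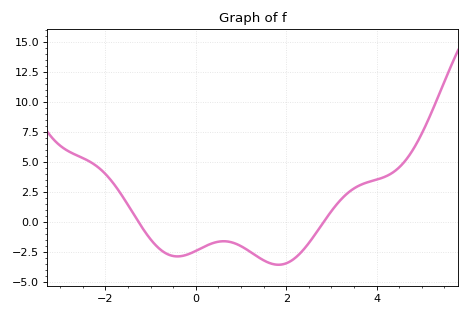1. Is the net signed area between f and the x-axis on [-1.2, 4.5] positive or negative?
negative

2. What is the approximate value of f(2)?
-3.44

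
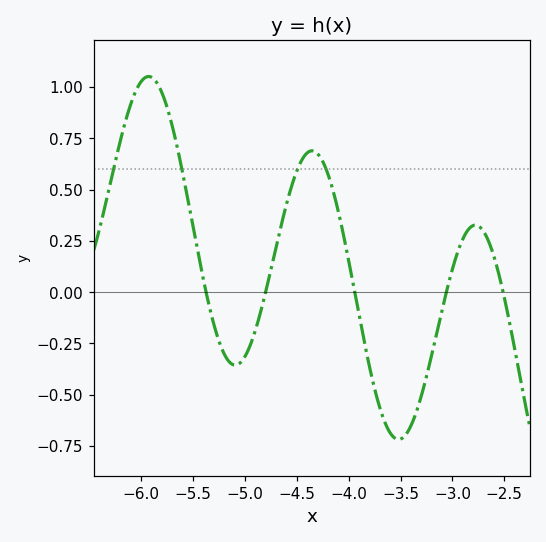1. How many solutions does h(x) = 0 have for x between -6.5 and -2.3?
5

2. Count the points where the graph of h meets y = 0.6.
4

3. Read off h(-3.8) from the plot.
-0.363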